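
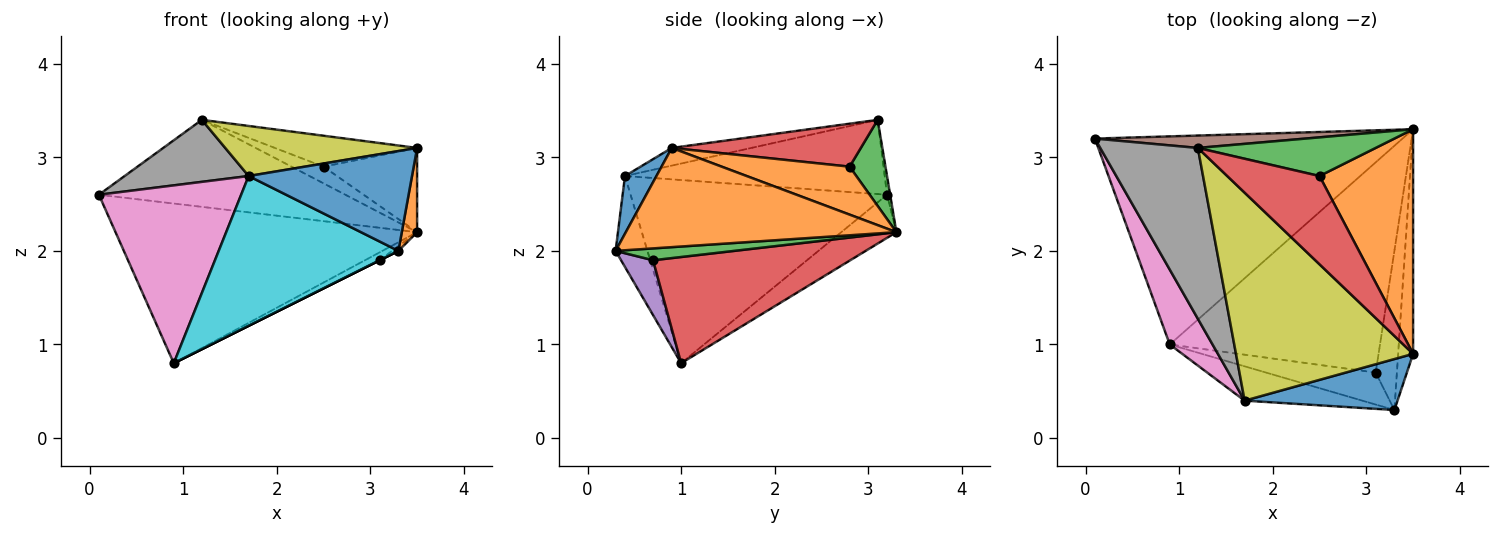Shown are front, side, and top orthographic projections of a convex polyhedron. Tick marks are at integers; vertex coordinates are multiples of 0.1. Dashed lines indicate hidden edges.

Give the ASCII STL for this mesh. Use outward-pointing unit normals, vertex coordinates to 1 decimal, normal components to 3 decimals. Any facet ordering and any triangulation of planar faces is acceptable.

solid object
 facet normal -0.111 0.605 -0.789
  outer loop
   vertex 0.9 1.0 0.8
   vertex 0.1 3.2 2.6
   vertex 3.5 3.3 2.2
  endloop
 endfacet
 facet normal 0.987 -0.056 -0.149
  outer loop
   vertex 3.5 0.9 3.1
   vertex 3.3 0.3 2.0
   vertex 3.5 3.3 2.2
  endloop
 endfacet
 facet normal 0.488 0.026 -0.873
  outer loop
   vertex 3.1 0.7 1.9
   vertex 3.5 3.3 2.2
   vertex 3.3 0.3 2.0
  endloop
 endfacet
 facet normal 0.451 0.034 -0.892
  outer loop
   vertex 3.1 0.7 1.9
   vertex 0.9 1.0 0.8
   vertex 3.5 3.3 2.2
  endloop
 endfacet
 facet normal 0.447 0.000 -0.894
  outer loop
   vertex 3.1 0.7 1.9
   vertex 3.3 0.3 2.0
   vertex 0.9 1.0 0.8
  endloop
 endfacet
 facet normal -0.013 0.990 0.141
  outer loop
   vertex 1.2 3.1 3.4
   vertex 3.5 3.3 2.2
   vertex 0.1 3.2 2.6
  endloop
 endfacet
 facet normal -0.857 -0.475 0.200
  outer loop
   vertex 1.7 0.4 2.8
   vertex 0.1 3.2 2.6
   vertex 0.9 1.0 0.8
  endloop
 endfacet
 facet normal -0.581 -0.278 0.765
  outer loop
   vertex 1.7 0.4 2.8
   vertex 1.2 3.1 3.4
   vertex 0.1 3.2 2.6
  endloop
 endfacet
 facet normal -0.097 -0.233 0.968
  outer loop
   vertex 1.7 0.4 2.8
   vertex 3.5 0.9 3.1
   vertex 1.2 3.1 3.4
  endloop
 endfacet
 facet normal -0.170 -0.961 -0.220
  outer loop
   vertex 1.7 0.4 2.8
   vertex 0.9 1.0 0.8
   vertex 3.3 0.3 2.0
  endloop
 endfacet
 facet normal 0.169 -0.878 0.448
  outer loop
   vertex 1.7 0.4 2.8
   vertex 3.3 0.3 2.0
   vertex 3.5 0.9 3.1
  endloop
 endfacet
 facet normal 0.433 0.317 0.844
  outer loop
   vertex 2.5 2.8 2.9
   vertex 3.5 0.9 3.1
   vertex 3.5 3.3 2.2
  endloop
 endfacet
 facet normal 0.406 0.362 0.839
  outer loop
   vertex 2.5 2.8 2.9
   vertex 3.5 3.3 2.2
   vertex 1.2 3.1 3.4
  endloop
 endfacet
 facet normal 0.402 0.303 0.864
  outer loop
   vertex 2.5 2.8 2.9
   vertex 1.2 3.1 3.4
   vertex 3.5 0.9 3.1
  endloop
 endfacet
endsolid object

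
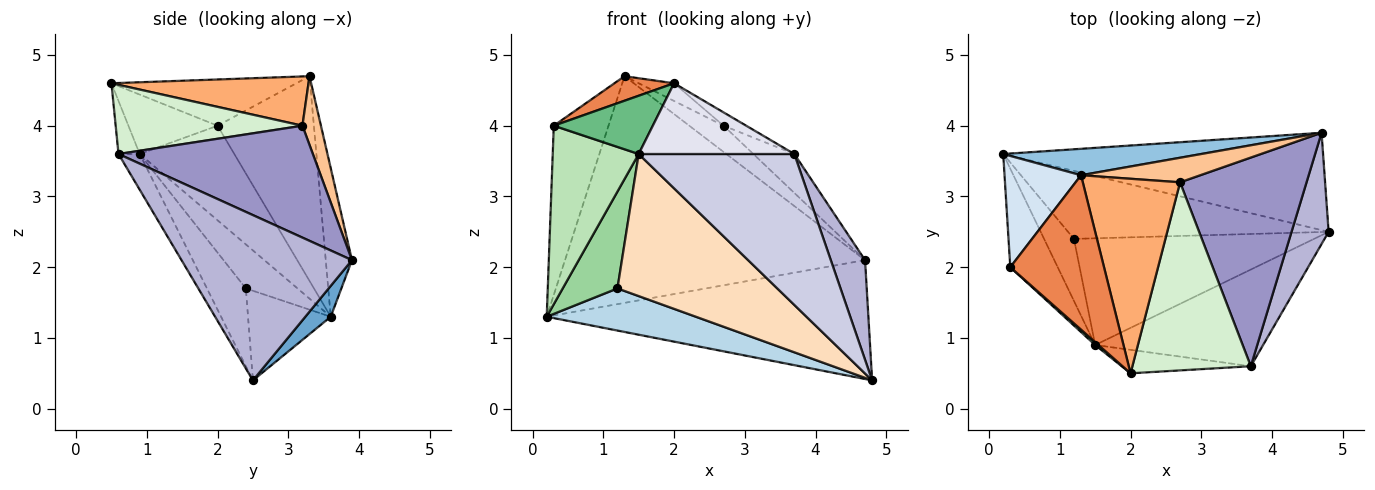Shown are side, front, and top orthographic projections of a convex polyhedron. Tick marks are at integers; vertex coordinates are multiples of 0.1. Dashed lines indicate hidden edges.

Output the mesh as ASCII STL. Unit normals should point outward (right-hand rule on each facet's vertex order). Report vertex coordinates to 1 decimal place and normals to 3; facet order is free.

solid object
 facet normal 0.061 0.772 -0.632
  outer loop
   vertex 4.7 3.9 2.1
   vertex 4.8 2.5 0.4
   vertex 0.2 3.6 1.3
  endloop
 endfacet
 facet normal -0.086 0.990 0.115
  outer loop
   vertex 4.7 3.9 2.1
   vertex 0.2 3.6 1.3
   vertex 1.3 3.3 4.7
  endloop
 endfacet
 facet normal -0.281 -0.506 -0.816
  outer loop
   vertex 1.2 2.4 1.7
   vertex 0.2 3.6 1.3
   vertex 4.8 2.5 0.4
  endloop
 endfacet
 facet normal -0.827 0.470 0.309
  outer loop
   vertex 0.3 2.0 4.0
   vertex 1.3 3.3 4.7
   vertex 0.2 3.6 1.3
  endloop
 endfacet
 facet normal -0.438 -0.141 0.888
  outer loop
   vertex 0.3 2.0 4.0
   vertex 2.0 0.5 4.6
   vertex 1.3 3.3 4.7
  endloop
 endfacet
 facet normal 0.450 0.081 0.889
  outer loop
   vertex 2.7 3.2 4.0
   vertex 1.3 3.3 4.7
   vertex 2.0 0.5 4.6
  endloop
 endfacet
 facet normal 0.367 0.679 0.636
  outer loop
   vertex 2.7 3.2 4.0
   vertex 4.7 3.9 2.1
   vertex 1.3 3.3 4.7
  endloop
 endfacet
 facet normal -0.191 -0.785 -0.589
  outer loop
   vertex 1.5 0.9 3.6
   vertex 1.2 2.4 1.7
   vertex 4.8 2.5 0.4
  endloop
 endfacet
 facet normal -0.669 -0.743 0.037
  outer loop
   vertex 1.5 0.9 3.6
   vertex 2.0 0.5 4.6
   vertex 0.3 2.0 4.0
  endloop
 endfacet
 facet normal -0.622 -0.659 -0.422
  outer loop
   vertex 1.5 0.9 3.6
   vertex 0.2 3.6 1.3
   vertex 1.2 2.4 1.7
  endloop
 endfacet
 facet normal -0.694 -0.630 -0.348
  outer loop
   vertex 1.5 0.9 3.6
   vertex 0.3 2.0 4.0
   vertex 0.2 3.6 1.3
  endloop
 endfacet
 facet normal 0.503 0.061 0.862
  outer loop
   vertex 3.7 0.6 3.6
   vertex 2.7 3.2 4.0
   vertex 2.0 0.5 4.6
  endloop
 endfacet
 facet normal 0.656 0.138 0.742
  outer loop
   vertex 3.7 0.6 3.6
   vertex 4.7 3.9 2.1
   vertex 2.7 3.2 4.0
  endloop
 endfacet
 facet normal 0.957 -0.192 0.215
  outer loop
   vertex 3.7 0.6 3.6
   vertex 4.8 2.5 0.4
   vertex 4.7 3.9 2.1
  endloop
 endfacet
 facet normal -0.114 -0.837 -0.536
  outer loop
   vertex 3.7 0.6 3.6
   vertex 1.5 0.9 3.6
   vertex 4.8 2.5 0.4
  endloop
 endfacet
 facet normal -0.128 -0.941 -0.312
  outer loop
   vertex 3.7 0.6 3.6
   vertex 2.0 0.5 4.6
   vertex 1.5 0.9 3.6
  endloop
 endfacet
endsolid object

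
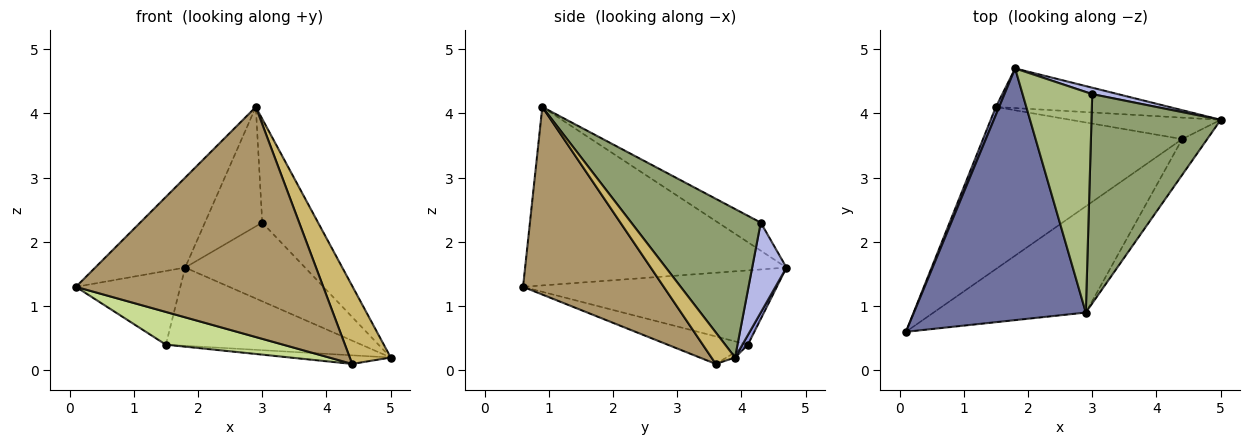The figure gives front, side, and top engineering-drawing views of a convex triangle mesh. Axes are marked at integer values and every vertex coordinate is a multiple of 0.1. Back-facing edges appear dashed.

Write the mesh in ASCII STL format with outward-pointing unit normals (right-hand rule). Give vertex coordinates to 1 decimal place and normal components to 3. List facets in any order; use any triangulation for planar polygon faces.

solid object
 facet normal -0.699 0.241 0.673
  outer loop
   vertex 2.9 0.9 4.1
   vertex 1.8 4.7 1.6
   vertex 0.1 0.6 1.3
  endloop
 endfacet
 facet normal -0.924 0.380 0.041
  outer loop
   vertex 1.5 4.1 0.4
   vertex 0.1 0.6 1.3
   vertex 1.8 4.7 1.6
  endloop
 endfacet
 facet normal 0.025 0.892 -0.452
  outer loop
   vertex 1.5 4.1 0.4
   vertex 1.8 4.7 1.6
   vertex 5.0 3.9 0.2
  endloop
 endfacet
 facet normal 0.274 0.959 0.078
  outer loop
   vertex 3.0 4.3 2.3
   vertex 5.0 3.9 0.2
   vertex 1.8 4.7 1.6
  endloop
 endfacet
 facet normal 0.717 0.309 0.624
  outer loop
   vertex 3.0 4.3 2.3
   vertex 2.9 0.9 4.1
   vertex 5.0 3.9 0.2
  endloop
 endfacet
 facet normal -0.334 0.449 0.829
  outer loop
   vertex 3.0 4.3 2.3
   vertex 1.8 4.7 1.6
   vertex 2.9 0.9 4.1
  endloop
 endfacet
 facet normal -0.134 -0.196 -0.971
  outer loop
   vertex 4.4 3.6 0.1
   vertex 0.1 0.6 1.3
   vertex 1.5 4.1 0.4
  endloop
 endfacet
 facet normal -0.032 0.373 -0.927
  outer loop
   vertex 4.4 3.6 0.1
   vertex 1.5 4.1 0.4
   vertex 5.0 3.9 0.2
  endloop
 endfacet
 facet normal 0.459 -0.807 -0.372
  outer loop
   vertex 4.4 3.6 0.1
   vertex 2.9 0.9 4.1
   vertex 0.1 0.6 1.3
  endloop
 endfacet
 facet normal 0.464 -0.805 -0.369
  outer loop
   vertex 4.4 3.6 0.1
   vertex 5.0 3.9 0.2
   vertex 2.9 0.9 4.1
  endloop
 endfacet
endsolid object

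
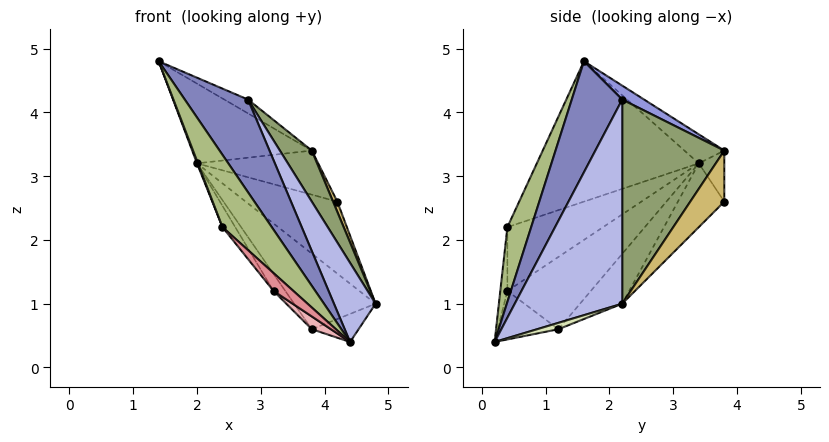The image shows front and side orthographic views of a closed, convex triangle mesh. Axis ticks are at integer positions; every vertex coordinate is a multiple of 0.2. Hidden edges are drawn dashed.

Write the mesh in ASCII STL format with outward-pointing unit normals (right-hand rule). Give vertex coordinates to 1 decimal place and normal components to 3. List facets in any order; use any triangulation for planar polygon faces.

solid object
 facet normal -0.229 0.688 0.688
  outer loop
   vertex 2.0 3.4 3.2
   vertex 1.4 1.6 4.8
   vertex 3.8 3.8 3.4
  endloop
 endfacet
 facet normal 0.517 -0.648 0.559
  outer loop
   vertex 2.8 2.2 4.2
   vertex 1.4 1.6 4.8
   vertex 4.4 0.2 0.4
  endloop
 endfacet
 facet normal 0.269 0.291 0.918
  outer loop
   vertex 2.8 2.2 4.2
   vertex 3.8 3.8 3.4
   vertex 1.4 1.6 4.8
  endloop
 endfacet
 facet normal 0.806 -0.312 0.504
  outer loop
   vertex 2.8 2.2 4.2
   vertex 4.4 0.2 0.4
   vertex 4.8 2.2 1.0
  endloop
 endfacet
 facet normal 0.820 -0.256 0.512
  outer loop
   vertex 2.8 2.2 4.2
   vertex 4.8 2.2 1.0
   vertex 3.8 3.8 3.4
  endloop
 endfacet
 facet normal 0.375 -0.778 0.504
  outer loop
   vertex 2.4 0.4 2.2
   vertex 4.4 0.2 0.4
   vertex 1.4 1.6 4.8
  endloop
 endfacet
 facet normal -0.934 -0.006 -0.357
  outer loop
   vertex 2.4 0.4 2.2
   vertex 1.4 1.6 4.8
   vertex 2.0 3.4 3.2
  endloop
 endfacet
 facet normal 0.120 0.263 -0.957
  outer loop
   vertex 3.8 1.2 0.6
   vertex 4.8 2.2 1.0
   vertex 4.4 0.2 0.4
  endloop
 endfacet
 facet normal -0.314 0.606 -0.731
  outer loop
   vertex 3.8 1.2 0.6
   vertex 2.0 3.4 3.2
   vertex 4.8 2.2 1.0
  endloop
 endfacet
 facet normal 0.889 -0.111 0.444
  outer loop
   vertex 4.2 3.8 2.6
   vertex 3.8 3.8 3.4
   vertex 4.8 2.2 1.0
  endloop
 endfacet
 facet normal -0.310 0.612 -0.728
  outer loop
   vertex 4.2 3.8 2.6
   vertex 4.8 2.2 1.0
   vertex 2.0 3.4 3.2
  endloop
 endfacet
 facet normal -0.205 0.973 -0.102
  outer loop
   vertex 4.2 3.8 2.6
   vertex 2.0 3.4 3.2
   vertex 3.8 3.8 3.4
  endloop
 endfacet
 facet normal -0.777 0.104 -0.621
  outer loop
   vertex 3.2 0.4 1.2
   vertex 2.4 0.4 2.2
   vertex 2.0 3.4 3.2
  endloop
 endfacet
 facet normal -0.772 0.109 -0.626
  outer loop
   vertex 3.2 0.4 1.2
   vertex 2.0 3.4 3.2
   vertex 3.8 1.2 0.6
  endloop
 endfacet
 facet normal -0.325 -0.909 -0.260
  outer loop
   vertex 3.2 0.4 1.2
   vertex 4.4 0.2 0.4
   vertex 2.4 0.4 2.2
  endloop
 endfacet
 facet normal -0.566 -0.179 -0.805
  outer loop
   vertex 3.2 0.4 1.2
   vertex 3.8 1.2 0.6
   vertex 4.4 0.2 0.4
  endloop
 endfacet
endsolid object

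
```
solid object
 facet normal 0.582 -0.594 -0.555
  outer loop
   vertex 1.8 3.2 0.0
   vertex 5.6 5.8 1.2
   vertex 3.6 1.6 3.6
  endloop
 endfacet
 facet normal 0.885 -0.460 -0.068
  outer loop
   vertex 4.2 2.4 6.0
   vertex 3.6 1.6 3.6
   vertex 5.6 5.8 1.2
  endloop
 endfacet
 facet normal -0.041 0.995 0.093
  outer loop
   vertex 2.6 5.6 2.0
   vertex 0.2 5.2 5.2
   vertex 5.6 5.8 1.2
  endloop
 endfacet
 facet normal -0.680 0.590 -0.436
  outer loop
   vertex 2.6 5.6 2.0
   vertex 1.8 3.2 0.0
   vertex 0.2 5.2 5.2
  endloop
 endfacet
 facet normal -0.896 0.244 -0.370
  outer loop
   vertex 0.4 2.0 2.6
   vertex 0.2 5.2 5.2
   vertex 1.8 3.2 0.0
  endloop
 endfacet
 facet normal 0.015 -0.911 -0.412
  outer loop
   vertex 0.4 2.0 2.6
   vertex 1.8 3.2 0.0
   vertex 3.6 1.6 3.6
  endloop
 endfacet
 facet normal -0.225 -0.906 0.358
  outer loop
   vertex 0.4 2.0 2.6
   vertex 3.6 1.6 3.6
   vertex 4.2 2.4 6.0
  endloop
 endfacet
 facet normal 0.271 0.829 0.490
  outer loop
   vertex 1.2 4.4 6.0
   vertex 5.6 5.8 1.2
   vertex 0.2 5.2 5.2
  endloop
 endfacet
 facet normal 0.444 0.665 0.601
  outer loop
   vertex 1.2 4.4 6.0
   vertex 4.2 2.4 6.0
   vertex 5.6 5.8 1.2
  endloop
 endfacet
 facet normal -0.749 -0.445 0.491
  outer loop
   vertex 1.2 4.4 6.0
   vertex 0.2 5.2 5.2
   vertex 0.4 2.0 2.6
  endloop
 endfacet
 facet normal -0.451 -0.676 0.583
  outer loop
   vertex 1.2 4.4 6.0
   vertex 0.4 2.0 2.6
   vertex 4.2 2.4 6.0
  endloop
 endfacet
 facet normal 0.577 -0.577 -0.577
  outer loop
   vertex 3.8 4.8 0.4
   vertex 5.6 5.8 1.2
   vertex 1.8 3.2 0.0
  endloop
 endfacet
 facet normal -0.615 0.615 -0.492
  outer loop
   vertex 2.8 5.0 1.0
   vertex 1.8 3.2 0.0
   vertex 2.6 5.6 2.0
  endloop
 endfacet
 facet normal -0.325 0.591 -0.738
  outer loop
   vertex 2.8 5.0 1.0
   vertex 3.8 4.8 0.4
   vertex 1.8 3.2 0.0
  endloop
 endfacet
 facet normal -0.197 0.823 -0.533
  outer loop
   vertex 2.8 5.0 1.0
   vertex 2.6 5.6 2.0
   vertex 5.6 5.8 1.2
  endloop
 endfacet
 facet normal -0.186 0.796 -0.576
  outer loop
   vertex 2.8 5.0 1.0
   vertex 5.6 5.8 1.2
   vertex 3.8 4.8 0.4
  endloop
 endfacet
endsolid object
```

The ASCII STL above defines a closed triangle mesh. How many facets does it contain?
16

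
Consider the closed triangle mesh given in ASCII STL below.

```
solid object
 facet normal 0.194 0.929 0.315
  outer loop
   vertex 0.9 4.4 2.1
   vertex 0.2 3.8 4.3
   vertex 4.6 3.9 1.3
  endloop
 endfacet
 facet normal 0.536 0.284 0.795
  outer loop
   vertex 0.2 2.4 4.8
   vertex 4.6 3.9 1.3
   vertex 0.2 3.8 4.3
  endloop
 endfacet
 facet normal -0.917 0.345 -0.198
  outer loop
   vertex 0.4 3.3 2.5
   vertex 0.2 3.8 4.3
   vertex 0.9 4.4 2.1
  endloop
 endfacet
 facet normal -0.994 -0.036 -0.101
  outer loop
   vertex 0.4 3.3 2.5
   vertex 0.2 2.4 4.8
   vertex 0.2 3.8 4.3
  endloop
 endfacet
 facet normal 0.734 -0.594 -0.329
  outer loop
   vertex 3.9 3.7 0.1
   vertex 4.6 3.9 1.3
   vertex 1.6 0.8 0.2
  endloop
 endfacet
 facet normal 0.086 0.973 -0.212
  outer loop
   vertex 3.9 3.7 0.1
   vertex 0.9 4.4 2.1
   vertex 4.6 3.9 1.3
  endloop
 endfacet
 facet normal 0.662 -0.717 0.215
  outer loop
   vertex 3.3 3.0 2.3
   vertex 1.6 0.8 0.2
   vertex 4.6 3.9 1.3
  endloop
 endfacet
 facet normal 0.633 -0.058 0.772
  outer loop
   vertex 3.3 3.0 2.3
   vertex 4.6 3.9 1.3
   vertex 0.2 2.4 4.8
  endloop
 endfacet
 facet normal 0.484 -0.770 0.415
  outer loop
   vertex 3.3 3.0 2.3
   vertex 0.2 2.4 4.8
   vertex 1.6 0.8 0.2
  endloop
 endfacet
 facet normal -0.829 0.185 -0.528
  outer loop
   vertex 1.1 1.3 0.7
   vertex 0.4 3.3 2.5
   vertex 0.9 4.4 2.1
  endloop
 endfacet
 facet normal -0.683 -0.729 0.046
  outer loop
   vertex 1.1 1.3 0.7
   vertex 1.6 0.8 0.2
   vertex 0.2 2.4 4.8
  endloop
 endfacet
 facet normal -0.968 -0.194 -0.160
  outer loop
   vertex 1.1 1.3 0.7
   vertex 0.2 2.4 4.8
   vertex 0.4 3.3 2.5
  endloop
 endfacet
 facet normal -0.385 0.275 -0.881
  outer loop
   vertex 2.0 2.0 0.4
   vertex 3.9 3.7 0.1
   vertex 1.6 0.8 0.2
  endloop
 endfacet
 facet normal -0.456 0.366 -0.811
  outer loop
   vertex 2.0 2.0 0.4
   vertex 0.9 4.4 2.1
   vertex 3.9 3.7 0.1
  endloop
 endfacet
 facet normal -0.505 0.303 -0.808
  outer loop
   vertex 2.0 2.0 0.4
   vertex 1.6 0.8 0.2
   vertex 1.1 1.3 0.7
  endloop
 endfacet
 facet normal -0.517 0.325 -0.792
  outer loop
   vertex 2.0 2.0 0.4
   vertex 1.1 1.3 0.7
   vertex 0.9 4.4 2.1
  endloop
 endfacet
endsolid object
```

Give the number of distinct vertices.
10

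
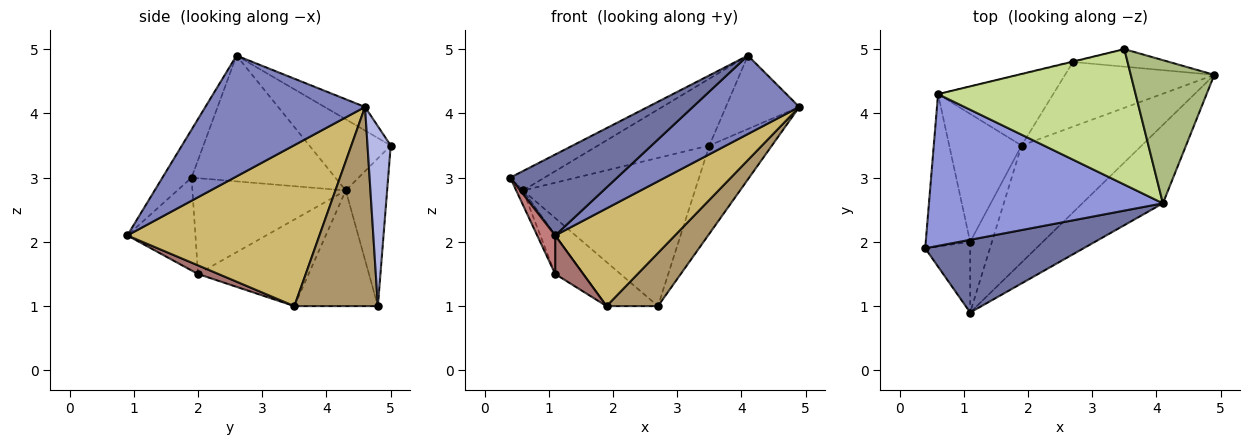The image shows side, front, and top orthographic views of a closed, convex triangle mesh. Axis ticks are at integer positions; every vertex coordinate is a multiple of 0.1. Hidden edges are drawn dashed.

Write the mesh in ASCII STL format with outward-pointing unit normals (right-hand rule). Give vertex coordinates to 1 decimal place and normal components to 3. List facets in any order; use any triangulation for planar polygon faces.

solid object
 facet normal -0.199 -0.729 0.655
  outer loop
   vertex 4.1 2.6 4.9
   vertex 0.4 1.9 3.0
   vertex 1.1 0.9 2.1
  endloop
 endfacet
 facet normal 0.728 -0.485 -0.485
  outer loop
   vertex 4.1 2.6 4.9
   vertex 1.1 0.9 2.1
   vertex 4.9 4.6 4.1
  endloop
 endfacet
 facet normal -0.471 0.112 0.875
  outer loop
   vertex 0.6 4.3 2.8
   vertex 0.4 1.9 3.0
   vertex 4.1 2.6 4.9
  endloop
 endfacet
 facet normal 0.342 0.922 -0.183
  outer loop
   vertex 3.5 5.0 3.5
   vertex 4.9 4.6 4.1
   vertex 2.7 4.8 1.0
  endloop
 endfacet
 facet normal -0.234 0.972 -0.003
  outer loop
   vertex 3.5 5.0 3.5
   vertex 2.7 4.8 1.0
   vertex 0.6 4.3 2.8
  endloop
 endfacet
 facet normal -0.243 0.443 0.863
  outer loop
   vertex 3.5 5.0 3.5
   vertex 4.1 2.6 4.9
   vertex 4.9 4.6 4.1
  endloop
 endfacet
 facet normal -0.308 0.421 0.853
  outer loop
   vertex 3.5 5.0 3.5
   vertex 0.6 4.3 2.8
   vertex 4.1 2.6 4.9
  endloop
 endfacet
 facet normal -0.650 0.400 -0.647
  outer loop
   vertex 1.9 3.5 1.0
   vertex 0.6 4.3 2.8
   vertex 2.7 4.8 1.0
  endloop
 endfacet
 facet normal 0.718 -0.442 -0.538
  outer loop
   vertex 1.9 3.5 1.0
   vertex 2.7 4.8 1.0
   vertex 4.9 4.6 4.1
  endloop
 endfacet
 facet normal 0.717 -0.447 -0.535
  outer loop
   vertex 1.9 3.5 1.0
   vertex 4.9 4.6 4.1
   vertex 1.1 0.9 2.1
  endloop
 endfacet
 facet normal -0.753 0.192 -0.629
  outer loop
   vertex 1.1 2.0 1.5
   vertex 0.6 4.3 2.8
   vertex 1.9 3.5 1.0
  endloop
 endfacet
 facet normal -0.906 0.041 -0.420
  outer loop
   vertex 1.1 2.0 1.5
   vertex 0.4 1.9 3.0
   vertex 0.6 4.3 2.8
  endloop
 endfacet
 facet normal 0.330 -0.452 -0.829
  outer loop
   vertex 1.1 2.0 1.5
   vertex 1.9 3.5 1.0
   vertex 1.1 0.9 2.1
  endloop
 endfacet
 facet normal -0.876 -0.231 -0.424
  outer loop
   vertex 1.1 2.0 1.5
   vertex 1.1 0.9 2.1
   vertex 0.4 1.9 3.0
  endloop
 endfacet
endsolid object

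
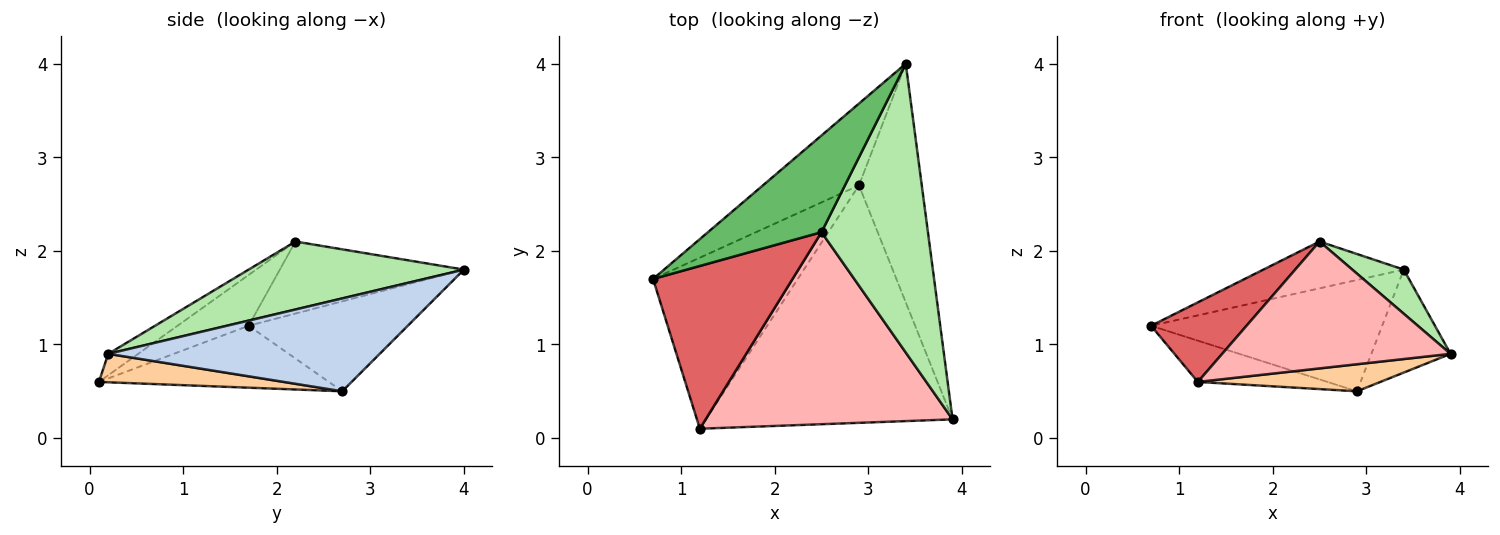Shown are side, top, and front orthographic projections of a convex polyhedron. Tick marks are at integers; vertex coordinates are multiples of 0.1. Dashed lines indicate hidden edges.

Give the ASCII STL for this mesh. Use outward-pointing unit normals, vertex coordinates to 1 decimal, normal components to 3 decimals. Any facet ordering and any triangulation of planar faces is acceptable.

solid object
 facet normal -0.485 0.705 -0.518
  outer loop
   vertex 2.9 2.7 0.5
   vertex 0.7 1.7 1.2
   vertex 3.4 4.0 1.8
  endloop
 endfacet
 facet normal 0.805 0.235 -0.545
  outer loop
   vertex 2.9 2.7 0.5
   vertex 3.4 4.0 1.8
   vertex 3.9 0.2 0.9
  endloop
 endfacet
 facet normal -0.384 0.217 -0.898
  outer loop
   vertex 1.2 0.1 0.6
   vertex 0.7 1.7 1.2
   vertex 2.9 2.7 0.5
  endloop
 endfacet
 facet normal 0.114 -0.112 -0.987
  outer loop
   vertex 1.2 0.1 0.6
   vertex 2.9 2.7 0.5
   vertex 3.9 0.2 0.9
  endloop
 endfacet
 facet normal -0.496 0.378 0.782
  outer loop
   vertex 2.5 2.2 2.1
   vertex 3.4 4.0 1.8
   vertex 0.7 1.7 1.2
  endloop
 endfacet
 facet normal 0.534 -0.128 0.836
  outer loop
   vertex 2.5 2.2 2.1
   vertex 3.9 0.2 0.9
   vertex 3.4 4.0 1.8
  endloop
 endfacet
 facet normal -0.311 -0.417 0.854
  outer loop
   vertex 2.5 2.2 2.1
   vertex 0.7 1.7 1.2
   vertex 1.2 0.1 0.6
  endloop
 endfacet
 facet normal -0.072 -0.550 0.832
  outer loop
   vertex 2.5 2.2 2.1
   vertex 1.2 0.1 0.6
   vertex 3.9 0.2 0.9
  endloop
 endfacet
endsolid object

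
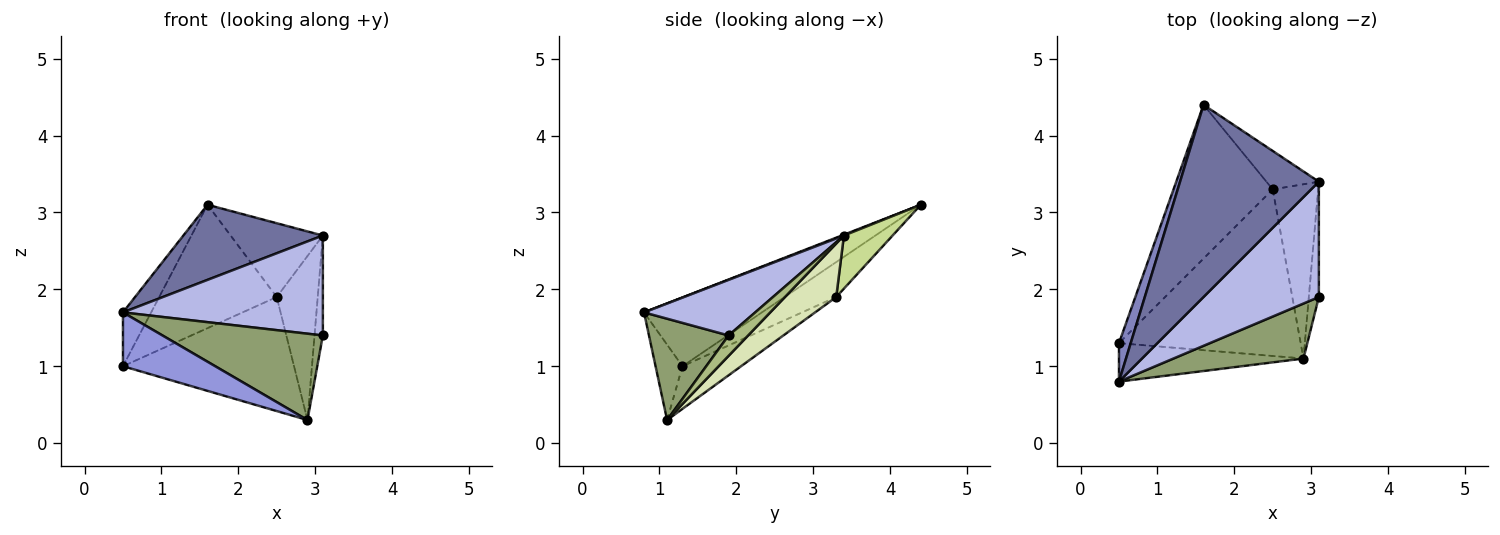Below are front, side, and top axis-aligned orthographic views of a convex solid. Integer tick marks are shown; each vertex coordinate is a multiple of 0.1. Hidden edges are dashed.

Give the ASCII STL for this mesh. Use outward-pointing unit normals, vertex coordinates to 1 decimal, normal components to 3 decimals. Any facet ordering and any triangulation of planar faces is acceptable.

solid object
 facet normal 0.006 -0.364 0.931
  outer loop
   vertex 1.6 4.4 3.1
   vertex 0.5 0.8 1.7
   vertex 3.1 3.4 2.7
  endloop
 endfacet
 facet normal -0.959 0.229 0.164
  outer loop
   vertex 0.5 1.3 1.0
   vertex 0.5 0.8 1.7
   vertex 1.6 4.4 3.1
  endloop
 endfacet
 facet normal -0.231 -0.792 -0.566
  outer loop
   vertex 0.5 1.3 1.0
   vertex 2.9 1.1 0.3
   vertex 0.5 0.8 1.7
  endloop
 endfacet
 facet normal 0.342 -0.615 0.710
  outer loop
   vertex 3.1 1.9 1.4
   vertex 3.1 3.4 2.7
   vertex 0.5 0.8 1.7
  endloop
 endfacet
 facet normal 0.386 -0.778 0.496
  outer loop
   vertex 3.1 1.9 1.4
   vertex 0.5 0.8 1.7
   vertex 2.9 1.1 0.3
  endloop
 endfacet
 facet normal 0.838 0.357 -0.412
  outer loop
   vertex 3.1 1.9 1.4
   vertex 2.9 1.1 0.3
   vertex 3.1 3.4 2.7
  endloop
 endfacet
 facet normal 0.424 0.803 -0.418
  outer loop
   vertex 2.5 3.3 1.9
   vertex 1.6 4.4 3.1
   vertex 3.1 3.4 2.7
  endloop
 endfacet
 facet normal 0.651 0.520 -0.553
  outer loop
   vertex 2.5 3.3 1.9
   vertex 3.1 3.4 2.7
   vertex 2.9 1.1 0.3
  endloop
 endfacet
 facet normal -0.265 0.603 -0.752
  outer loop
   vertex 2.5 3.3 1.9
   vertex 0.5 1.3 1.0
   vertex 1.6 4.4 3.1
  endloop
 endfacet
 facet normal -0.190 0.555 -0.810
  outer loop
   vertex 2.5 3.3 1.9
   vertex 2.9 1.1 0.3
   vertex 0.5 1.3 1.0
  endloop
 endfacet
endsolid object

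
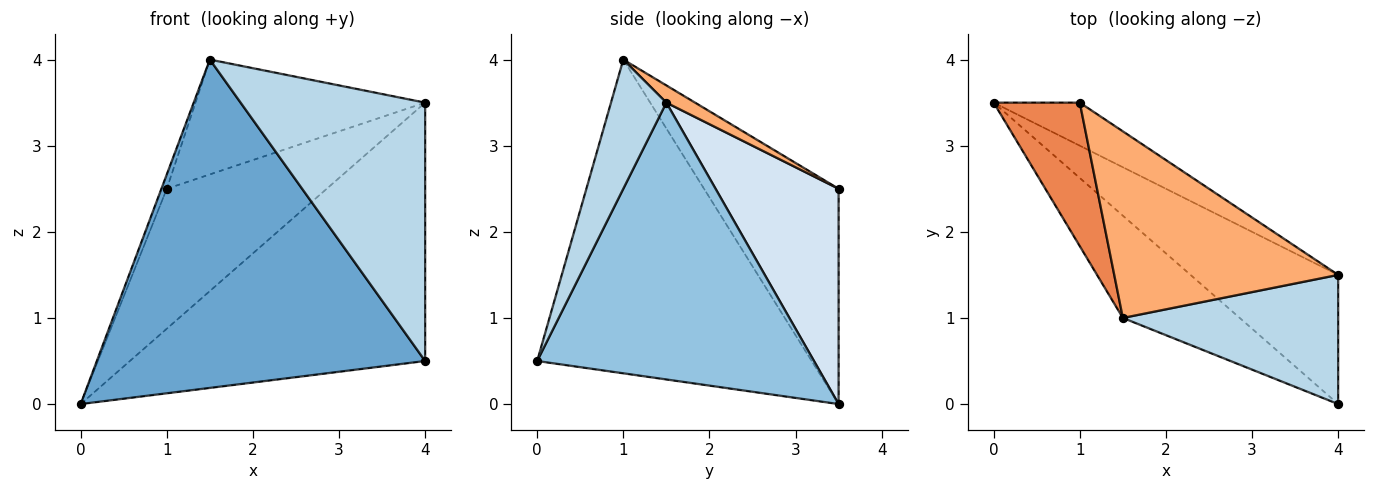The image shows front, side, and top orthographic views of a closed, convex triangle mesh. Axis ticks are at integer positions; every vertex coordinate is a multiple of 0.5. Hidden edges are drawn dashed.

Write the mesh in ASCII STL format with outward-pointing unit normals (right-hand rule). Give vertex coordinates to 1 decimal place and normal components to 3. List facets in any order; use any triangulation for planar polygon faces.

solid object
 facet normal -0.624 -0.746 -0.232
  outer loop
   vertex 1.5 1.0 4.0
   vertex 0.0 3.5 0.0
   vertex 4.0 0.0 0.5
  endloop
 endfacet
 facet normal 0.643 0.685 -0.343
  outer loop
   vertex 4.0 1.5 3.5
   vertex 4.0 0.0 0.5
   vertex 0.0 3.5 0.0
  endloop
 endfacet
 facet normal 0.259 -0.864 0.432
  outer loop
   vertex 4.0 1.5 3.5
   vertex 1.5 1.0 4.0
   vertex 4.0 0.0 0.5
  endloop
 endfacet
 facet normal 0.592 0.770 -0.237
  outer loop
   vertex 1.0 3.5 2.5
   vertex 4.0 1.5 3.5
   vertex 0.0 3.5 0.0
  endloop
 endfacet
 facet normal -0.928 0.037 0.371
  outer loop
   vertex 1.0 3.5 2.5
   vertex 0.0 3.5 0.0
   vertex 1.5 1.0 4.0
  endloop
 endfacet
 facet normal 0.065 0.523 0.850
  outer loop
   vertex 1.0 3.5 2.5
   vertex 1.5 1.0 4.0
   vertex 4.0 1.5 3.5
  endloop
 endfacet
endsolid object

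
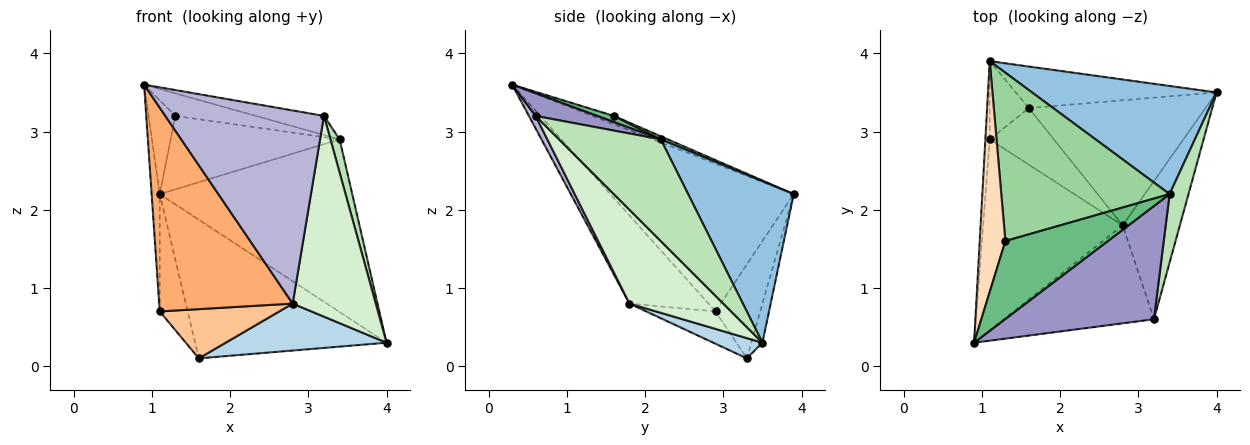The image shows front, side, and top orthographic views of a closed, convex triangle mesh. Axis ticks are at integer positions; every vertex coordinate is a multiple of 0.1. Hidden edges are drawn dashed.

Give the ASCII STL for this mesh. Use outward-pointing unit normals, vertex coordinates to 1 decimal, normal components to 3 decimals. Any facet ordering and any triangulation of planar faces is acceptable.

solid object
 facet normal -0.056 0.956 -0.287
  outer loop
   vertex 1.6 3.3 0.1
   vertex 1.1 3.9 2.2
   vertex 4.0 3.5 0.3
  endloop
 endfacet
 facet normal 0.421 0.768 0.481
  outer loop
   vertex 3.4 2.2 2.9
   vertex 4.0 3.5 0.3
   vertex 1.1 3.9 2.2
  endloop
 endfacet
 facet normal 0.107 -0.349 -0.931
  outer loop
   vertex 2.8 1.8 0.8
   vertex 1.6 3.3 0.1
   vertex 4.0 3.5 0.3
  endloop
 endfacet
 facet normal -0.999 0.044 -0.029
  outer loop
   vertex 1.1 2.9 0.7
   vertex 0.9 0.3 3.6
   vertex 1.1 3.9 2.2
  endloop
 endfacet
 facet normal -0.800 0.500 -0.333
  outer loop
   vertex 1.1 2.9 0.7
   vertex 1.1 3.9 2.2
   vertex 1.6 3.3 0.1
  endloop
 endfacet
 facet normal -0.396 -0.670 -0.628
  outer loop
   vertex 1.1 2.9 0.7
   vertex 2.8 1.8 0.8
   vertex 0.9 0.3 3.6
  endloop
 endfacet
 facet normal -0.355 -0.613 -0.705
  outer loop
   vertex 1.1 2.9 0.7
   vertex 1.6 3.3 0.1
   vertex 2.8 1.8 0.8
  endloop
 endfacet
 facet normal -0.286 0.361 0.888
  outer loop
   vertex 1.3 1.6 3.2
   vertex 1.1 3.9 2.2
   vertex 0.9 0.3 3.6
  endloop
 endfacet
 facet normal 0.058 0.277 0.959
  outer loop
   vertex 1.3 1.6 3.2
   vertex 0.9 0.3 3.6
   vertex 3.4 2.2 2.9
  endloop
 endfacet
 facet normal 0.017 0.400 0.916
  outer loop
   vertex 1.3 1.6 3.2
   vertex 3.4 2.2 2.9
   vertex 1.1 3.9 2.2
  endloop
 endfacet
 facet normal 0.979 -0.088 0.182
  outer loop
   vertex 3.2 0.6 3.2
   vertex 4.0 3.5 0.3
   vertex 3.4 2.2 2.9
  endloop
 endfacet
 facet normal 0.681 -0.603 -0.415
  outer loop
   vertex 3.2 0.6 3.2
   vertex 2.8 1.8 0.8
   vertex 4.0 3.5 0.3
  endloop
 endfacet
 facet normal 0.148 0.164 0.975
  outer loop
   vertex 3.2 0.6 3.2
   vertex 3.4 2.2 2.9
   vertex 0.9 0.3 3.6
  endloop
 endfacet
 facet normal 0.038 -0.891 -0.452
  outer loop
   vertex 3.2 0.6 3.2
   vertex 0.9 0.3 3.6
   vertex 2.8 1.8 0.8
  endloop
 endfacet
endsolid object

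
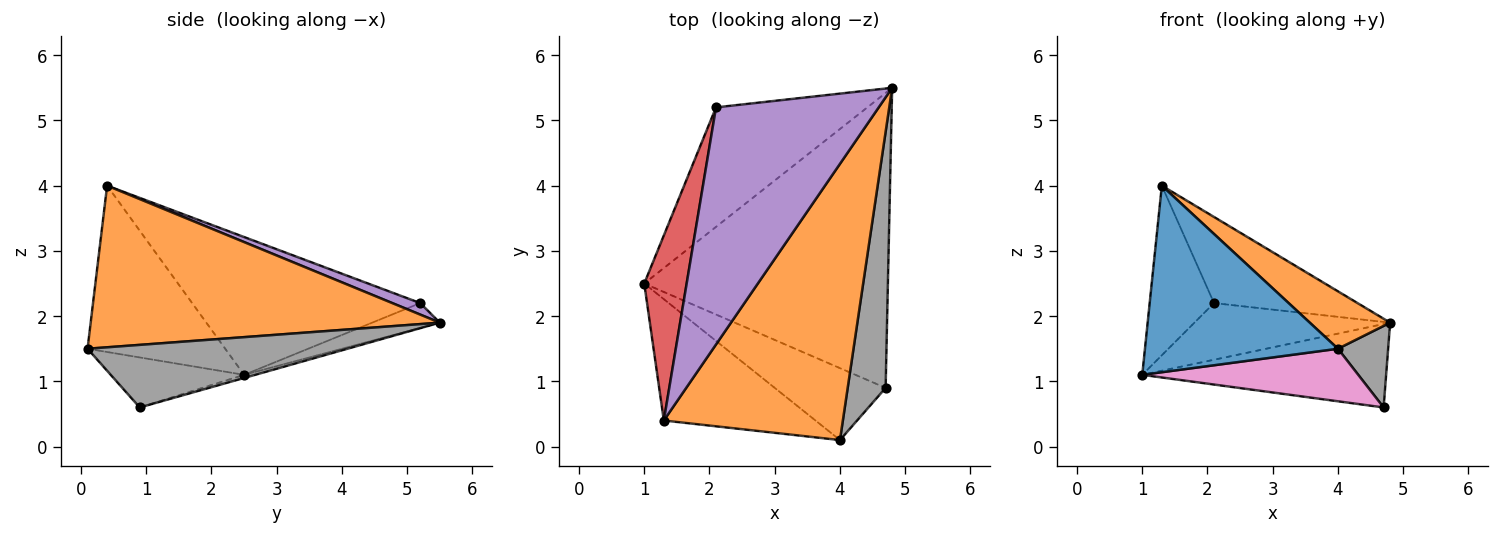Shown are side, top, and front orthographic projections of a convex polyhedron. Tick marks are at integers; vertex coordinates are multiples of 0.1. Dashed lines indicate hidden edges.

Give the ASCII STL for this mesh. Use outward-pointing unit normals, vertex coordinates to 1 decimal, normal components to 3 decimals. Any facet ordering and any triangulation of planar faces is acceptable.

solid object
 facet normal -0.513 -0.719 -0.468
  outer loop
   vertex 1.3 0.4 4.0
   vertex 1.0 2.5 1.1
   vertex 4.0 0.1 1.5
  endloop
 endfacet
 facet normal 0.662 -0.152 0.734
  outer loop
   vertex 1.3 0.4 4.0
   vertex 4.0 0.1 1.5
   vertex 4.8 5.5 1.9
  endloop
 endfacet
 facet normal -0.146 0.424 -0.894
  outer loop
   vertex 2.1 5.2 2.2
   vertex 4.8 5.5 1.9
   vertex 1.0 2.5 1.1
  endloop
 endfacet
 facet normal -0.923 0.260 0.284
  outer loop
   vertex 2.1 5.2 2.2
   vertex 1.0 2.5 1.1
   vertex 1.3 0.4 4.0
  endloop
 endfacet
 facet normal 0.066 0.341 0.938
  outer loop
   vertex 2.1 5.2 2.2
   vertex 1.3 0.4 4.0
   vertex 4.8 5.5 1.9
  endloop
 endfacet
 facet normal -0.012 0.272 -0.962
  outer loop
   vertex 4.7 0.9 0.6
   vertex 1.0 2.5 1.1
   vertex 4.8 5.5 1.9
  endloop
 endfacet
 facet normal -0.342 -0.554 -0.759
  outer loop
   vertex 4.7 0.9 0.6
   vertex 4.0 0.1 1.5
   vertex 1.0 2.5 1.1
  endloop
 endfacet
 facet normal 0.844 -0.163 0.511
  outer loop
   vertex 4.7 0.9 0.6
   vertex 4.8 5.5 1.9
   vertex 4.0 0.1 1.5
  endloop
 endfacet
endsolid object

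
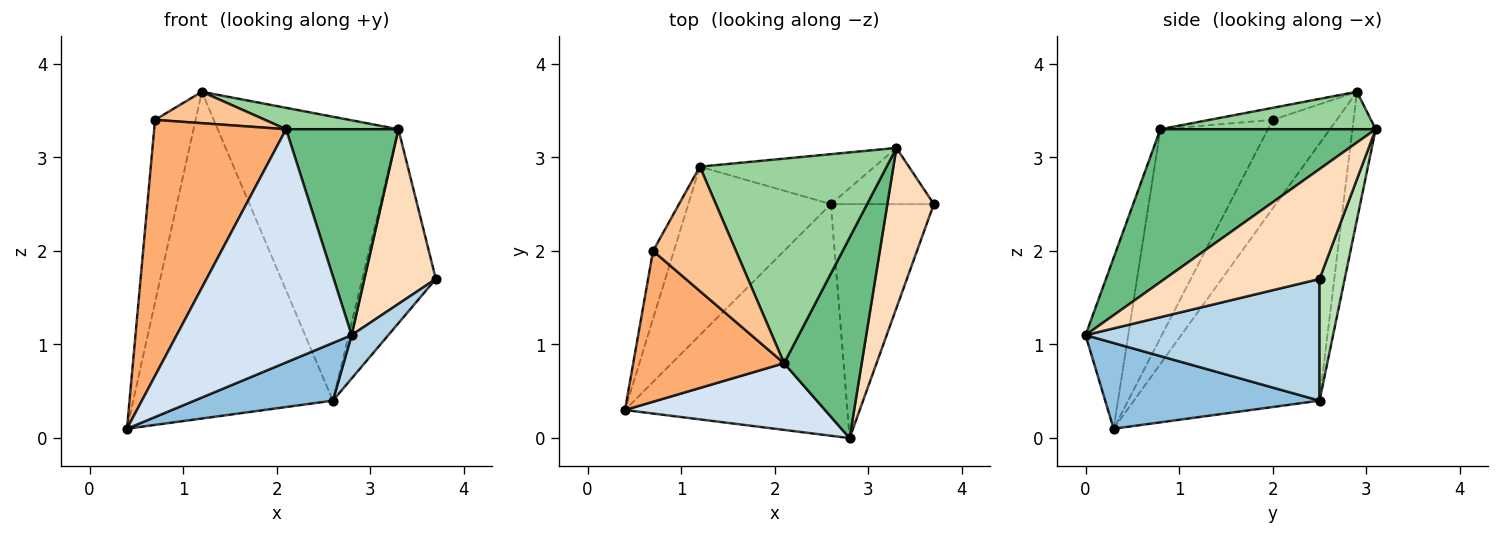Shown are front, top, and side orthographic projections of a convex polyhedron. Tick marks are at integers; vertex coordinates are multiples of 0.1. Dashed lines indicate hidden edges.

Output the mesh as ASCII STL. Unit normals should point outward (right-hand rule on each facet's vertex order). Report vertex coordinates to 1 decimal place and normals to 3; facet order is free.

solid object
 facet normal -0.637 0.685 -0.353
  outer loop
   vertex 2.6 2.5 0.4
   vertex 0.4 0.3 0.1
   vertex 1.2 2.9 3.7
  endloop
 endfacet
 facet normal 0.350 -0.226 -0.909
  outer loop
   vertex 2.6 2.5 0.4
   vertex 2.8 0.0 1.1
   vertex 0.4 0.3 0.1
  endloop
 endfacet
 facet normal 0.758 -0.119 -0.641
  outer loop
   vertex 2.6 2.5 0.4
   vertex 3.7 2.5 1.7
   vertex 2.8 0.0 1.1
  endloop
 endfacet
 facet normal -0.229 -0.936 0.268
  outer loop
   vertex 2.1 0.8 3.3
   vertex 0.4 0.3 0.1
   vertex 2.8 0.0 1.1
  endloop
 endfacet
 facet normal -0.828 0.525 -0.195
  outer loop
   vertex 0.7 2.0 3.4
   vertex 1.2 2.9 3.7
   vertex 0.4 0.3 0.1
  endloop
 endfacet
 facet normal -0.575 -0.705 0.415
  outer loop
   vertex 0.7 2.0 3.4
   vertex 0.4 0.3 0.1
   vertex 2.1 0.8 3.3
  endloop
 endfacet
 facet normal -0.139 -0.243 0.960
  outer loop
   vertex 0.7 2.0 3.4
   vertex 2.1 0.8 3.3
   vertex 1.2 2.9 3.7
  endloop
 endfacet
 facet normal 0.848 -0.391 0.359
  outer loop
   vertex 3.3 3.1 3.3
   vertex 2.8 0.0 1.1
   vertex 3.7 2.5 1.7
  endloop
 endfacet
 facet normal 0.808 -0.422 0.411
  outer loop
   vertex 3.3 3.1 3.3
   vertex 2.1 0.8 3.3
   vertex 2.8 0.0 1.1
  endloop
 endfacet
 facet normal 0.196 -0.102 0.975
  outer loop
   vertex 3.3 3.1 3.3
   vertex 1.2 2.9 3.7
   vertex 2.1 0.8 3.3
  endloop
 endfacet
 facet normal 0.312 0.913 -0.264
  outer loop
   vertex 3.3 3.1 3.3
   vertex 3.7 2.5 1.7
   vertex 2.6 2.5 0.4
  endloop
 endfacet
 facet normal -0.126 0.977 -0.172
  outer loop
   vertex 3.3 3.1 3.3
   vertex 2.6 2.5 0.4
   vertex 1.2 2.9 3.7
  endloop
 endfacet
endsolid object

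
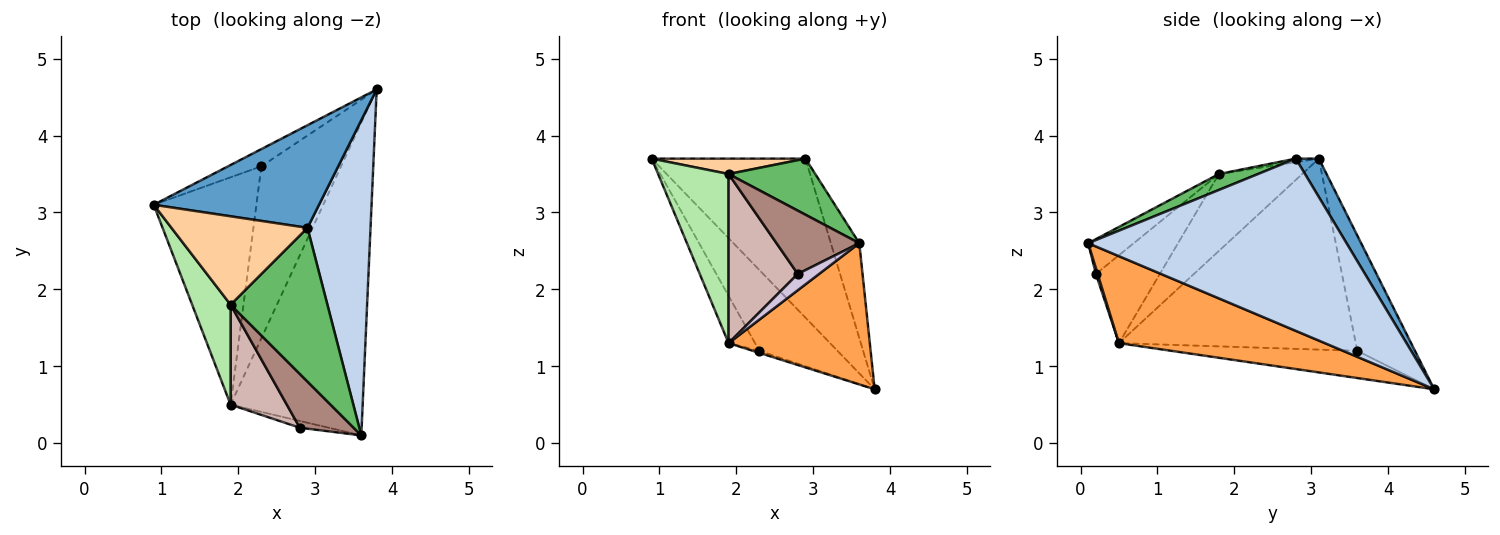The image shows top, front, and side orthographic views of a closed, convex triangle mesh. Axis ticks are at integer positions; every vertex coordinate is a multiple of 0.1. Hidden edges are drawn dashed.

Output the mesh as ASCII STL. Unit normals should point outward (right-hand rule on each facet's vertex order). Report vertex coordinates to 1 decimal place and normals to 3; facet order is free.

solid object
 facet normal 0.125 0.834 0.538
  outer loop
   vertex 2.9 2.8 3.7
   vertex 3.8 4.6 0.7
   vertex 0.9 3.1 3.7
  endloop
 endfacet
 facet normal 0.934 0.103 0.342
  outer loop
   vertex 2.9 2.8 3.7
   vertex 3.6 0.1 2.6
   vertex 3.8 4.6 0.7
  endloop
 endfacet
 facet normal 0.515 -0.353 -0.781
  outer loop
   vertex 1.9 0.5 1.3
   vertex 3.8 4.6 0.7
   vertex 3.6 0.1 2.6
  endloop
 endfacet
 facet normal -0.026 -0.171 0.985
  outer loop
   vertex 1.9 1.8 3.5
   vertex 2.9 2.8 3.7
   vertex 0.9 3.1 3.7
  endloop
 endfacet
 facet normal 0.153 -0.339 0.928
  outer loop
   vertex 1.9 1.8 3.5
   vertex 3.6 0.1 2.6
   vertex 2.9 2.8 3.7
  endloop
 endfacet
 facet normal -0.713 -0.603 0.357
  outer loop
   vertex 1.9 1.8 3.5
   vertex 0.9 3.1 3.7
   vertex 1.9 0.5 1.3
  endloop
 endfacet
 facet normal -0.585 0.793 -0.169
  outer loop
   vertex 2.3 3.6 1.2
   vertex 0.9 3.1 3.7
   vertex 3.8 4.6 0.7
  endloop
 endfacet
 facet normal -0.877 0.098 -0.471
  outer loop
   vertex 2.3 3.6 1.2
   vertex 1.9 0.5 1.3
   vertex 0.9 3.1 3.7
  endloop
 endfacet
 facet normal -0.323 0.011 -0.946
  outer loop
   vertex 2.3 3.6 1.2
   vertex 3.8 4.6 0.7
   vertex 1.9 0.5 1.3
  endloop
 endfacet
 facet normal 0.077 -0.920 -0.383
  outer loop
   vertex 2.8 0.2 2.2
   vertex 1.9 0.5 1.3
   vertex 3.6 0.1 2.6
  endloop
 endfacet
 facet normal -0.387 -0.703 0.597
  outer loop
   vertex 2.8 0.2 2.2
   vertex 3.6 0.1 2.6
   vertex 1.9 1.8 3.5
  endloop
 endfacet
 facet normal -0.623 -0.674 0.398
  outer loop
   vertex 2.8 0.2 2.2
   vertex 1.9 1.8 3.5
   vertex 1.9 0.5 1.3
  endloop
 endfacet
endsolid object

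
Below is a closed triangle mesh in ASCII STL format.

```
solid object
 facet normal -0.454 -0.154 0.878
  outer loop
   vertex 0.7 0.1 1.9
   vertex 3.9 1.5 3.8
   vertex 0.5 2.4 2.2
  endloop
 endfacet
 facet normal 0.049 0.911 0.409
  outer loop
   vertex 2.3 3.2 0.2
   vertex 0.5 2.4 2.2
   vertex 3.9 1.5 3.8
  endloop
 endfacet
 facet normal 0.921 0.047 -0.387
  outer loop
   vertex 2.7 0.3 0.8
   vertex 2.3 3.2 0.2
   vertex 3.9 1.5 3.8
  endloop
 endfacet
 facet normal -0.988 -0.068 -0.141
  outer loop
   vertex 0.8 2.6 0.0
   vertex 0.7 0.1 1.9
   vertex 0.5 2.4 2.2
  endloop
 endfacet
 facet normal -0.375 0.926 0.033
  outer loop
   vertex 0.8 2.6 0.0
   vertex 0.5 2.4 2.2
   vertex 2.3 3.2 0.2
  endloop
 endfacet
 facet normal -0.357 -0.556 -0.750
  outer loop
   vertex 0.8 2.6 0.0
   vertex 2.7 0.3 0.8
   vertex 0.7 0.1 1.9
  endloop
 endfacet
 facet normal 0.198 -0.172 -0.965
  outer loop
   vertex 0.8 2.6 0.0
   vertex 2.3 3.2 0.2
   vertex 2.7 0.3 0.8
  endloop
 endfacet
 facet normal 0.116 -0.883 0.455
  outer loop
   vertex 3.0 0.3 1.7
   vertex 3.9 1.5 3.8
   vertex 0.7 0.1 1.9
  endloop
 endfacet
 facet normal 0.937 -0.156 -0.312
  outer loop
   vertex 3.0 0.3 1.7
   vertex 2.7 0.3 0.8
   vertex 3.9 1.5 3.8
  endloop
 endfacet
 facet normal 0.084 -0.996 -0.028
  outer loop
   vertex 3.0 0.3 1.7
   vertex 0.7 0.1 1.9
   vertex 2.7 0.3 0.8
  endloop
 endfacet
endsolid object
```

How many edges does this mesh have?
15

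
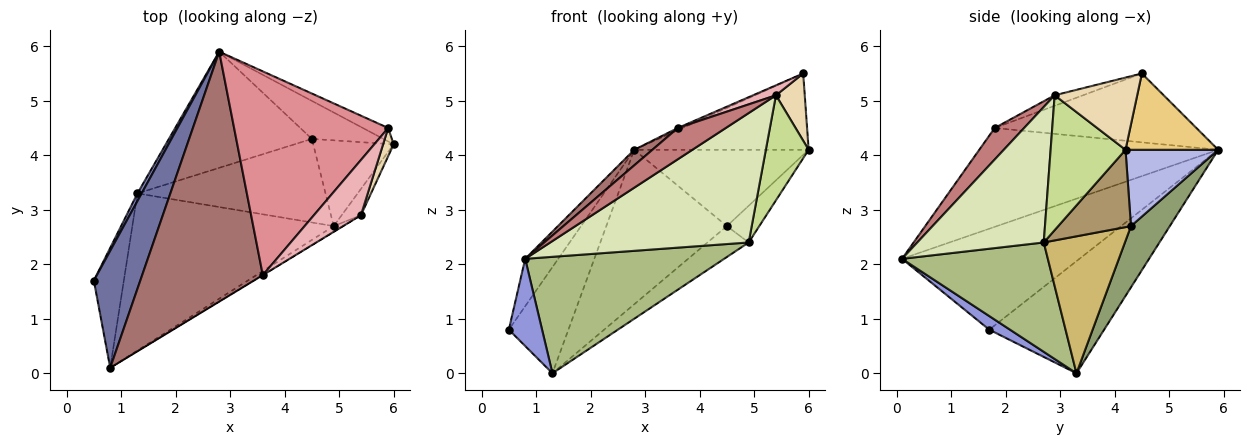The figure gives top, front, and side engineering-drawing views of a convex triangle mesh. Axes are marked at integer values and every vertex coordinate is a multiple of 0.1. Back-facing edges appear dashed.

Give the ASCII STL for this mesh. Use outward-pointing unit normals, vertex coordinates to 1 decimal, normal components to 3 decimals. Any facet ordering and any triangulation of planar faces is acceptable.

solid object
 facet normal -0.896 0.167 0.412
  outer loop
   vertex 0.8 0.1 2.1
   vertex 2.8 5.9 4.1
   vertex 0.5 1.7 0.8
  endloop
 endfacet
 facet normal -0.887 0.460 0.033
  outer loop
   vertex 1.3 3.3 0.0
   vertex 0.5 1.7 0.8
   vertex 2.8 5.9 4.1
  endloop
 endfacet
 facet normal 0.345 -0.552 -0.759
  outer loop
   vertex 1.3 3.3 0.0
   vertex 0.8 0.1 2.1
   vertex 0.5 1.7 0.8
  endloop
 endfacet
 facet normal 0.429 0.808 -0.402
  outer loop
   vertex 4.5 4.3 2.7
   vertex 2.8 5.9 4.1
   vertex 6.0 4.2 4.1
  endloop
 endfacet
 facet normal 0.249 0.774 -0.582
  outer loop
   vertex 4.5 4.3 2.7
   vertex 1.3 3.3 0.0
   vertex 2.8 5.9 4.1
  endloop
 endfacet
 facet normal 0.400 -0.546 -0.736
  outer loop
   vertex 4.9 2.7 2.4
   vertex 0.8 0.1 2.1
   vertex 1.3 3.3 0.0
  endloop
 endfacet
 facet normal 0.862 -0.492 -0.123
  outer loop
   vertex 4.9 2.7 2.4
   vertex 6.0 4.2 4.1
   vertex 5.4 2.9 5.1
  endloop
 endfacet
 facet normal 0.537 -0.843 -0.037
  outer loop
   vertex 4.9 2.7 2.4
   vertex 5.4 2.9 5.1
   vertex 0.8 0.1 2.1
  endloop
 endfacet
 facet normal 0.662 0.295 -0.689
  outer loop
   vertex 4.9 2.7 2.4
   vertex 4.5 4.3 2.7
   vertex 6.0 4.2 4.1
  endloop
 endfacet
 facet normal 0.564 0.286 -0.775
  outer loop
   vertex 4.9 2.7 2.4
   vertex 1.3 3.3 0.0
   vertex 4.5 4.3 2.7
  endloop
 endfacet
 facet normal 0.464 0.873 -0.154
  outer loop
   vertex 5.9 4.5 5.5
   vertex 6.0 4.2 4.1
   vertex 2.8 5.9 4.1
  endloop
 endfacet
 facet normal 0.935 -0.326 0.137
  outer loop
   vertex 5.9 4.5 5.5
   vertex 5.4 2.9 5.1
   vertex 6.0 4.2 4.1
  endloop
 endfacet
 facet normal -0.633 -0.048 0.773
  outer loop
   vertex 3.6 1.8 4.5
   vertex 2.8 5.9 4.1
   vertex 0.8 0.1 2.1
  endloop
 endfacet
 facet normal 0.523 -0.852 -0.006
  outer loop
   vertex 3.6 1.8 4.5
   vertex 0.8 0.1 2.1
   vertex 5.4 2.9 5.1
  endloop
 endfacet
 facet normal -0.408 0.009 0.913
  outer loop
   vertex 3.6 1.8 4.5
   vertex 5.9 4.5 5.5
   vertex 2.8 5.9 4.1
  endloop
 endfacet
 facet normal -0.215 -0.173 0.961
  outer loop
   vertex 3.6 1.8 4.5
   vertex 5.4 2.9 5.1
   vertex 5.9 4.5 5.5
  endloop
 endfacet
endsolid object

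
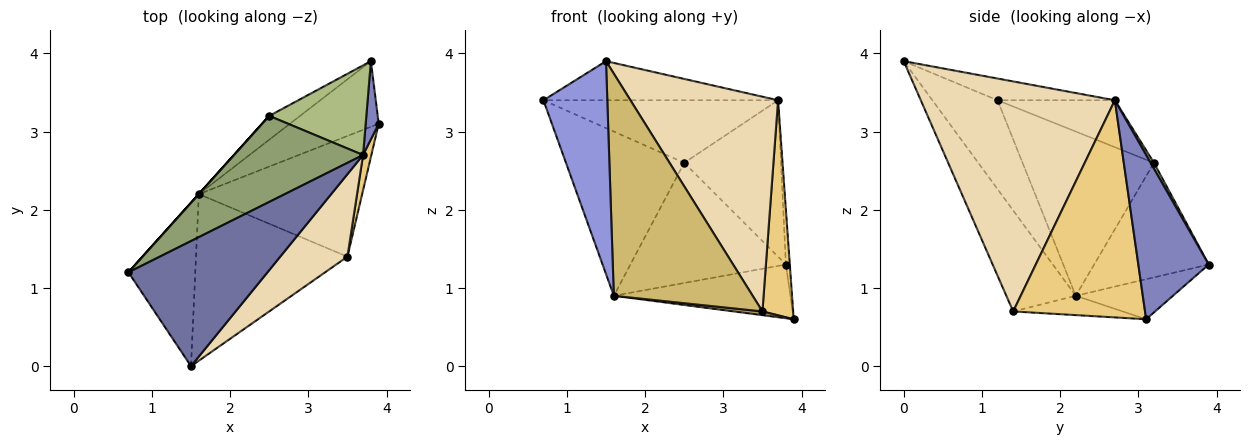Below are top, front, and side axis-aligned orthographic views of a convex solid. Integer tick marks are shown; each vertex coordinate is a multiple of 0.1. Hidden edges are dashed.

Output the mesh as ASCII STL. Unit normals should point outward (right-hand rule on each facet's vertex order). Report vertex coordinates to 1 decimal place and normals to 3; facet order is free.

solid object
 facet normal -0.148 0.295 0.944
  outer loop
   vertex 3.7 2.7 3.4
   vertex 0.7 1.2 3.4
   vertex 1.5 0.0 3.9
  endloop
 endfacet
 facet normal 0.995 0.055 0.079
  outer loop
   vertex 3.7 2.7 3.4
   vertex 3.9 3.1 0.6
   vertex 3.8 3.9 1.3
  endloop
 endfacet
 facet normal -0.629 -0.617 -0.473
  outer loop
   vertex 1.6 2.2 0.9
   vertex 1.5 0.0 3.9
   vertex 0.7 1.2 3.4
  endloop
 endfacet
 facet normal -0.329 0.598 -0.731
  outer loop
   vertex 1.6 2.2 0.9
   vertex 3.8 3.9 1.3
   vertex 3.9 3.1 0.6
  endloop
 endfacet
 facet normal -0.282 0.564 0.776
  outer loop
   vertex 2.5 3.2 2.6
   vertex 0.7 1.2 3.4
   vertex 3.7 2.7 3.4
  endloop
 endfacet
 facet normal 0.030 0.867 0.497
  outer loop
   vertex 2.5 3.2 2.6
   vertex 3.7 2.7 3.4
   vertex 3.8 3.9 1.3
  endloop
 endfacet
 facet normal -0.743 0.669 0.000
  outer loop
   vertex 2.5 3.2 2.6
   vertex 1.6 2.2 0.9
   vertex 0.7 1.2 3.4
  endloop
 endfacet
 facet normal -0.586 0.795 -0.158
  outer loop
   vertex 2.5 3.2 2.6
   vertex 3.8 3.9 1.3
   vertex 1.6 2.2 0.9
  endloop
 endfacet
 facet normal -0.117 -0.031 -0.993
  outer loop
   vertex 3.5 1.4 0.7
   vertex 1.6 2.2 0.9
   vertex 3.9 3.1 0.6
  endloop
 endfacet
 facet normal -0.371 -0.743 -0.557
  outer loop
   vertex 3.5 1.4 0.7
   vertex 1.5 0.0 3.9
   vertex 1.6 2.2 0.9
  endloop
 endfacet
 facet normal 0.973 -0.227 0.037
  outer loop
   vertex 3.5 1.4 0.7
   vertex 3.9 3.1 0.6
   vertex 3.7 2.7 3.4
  endloop
 endfacet
 facet normal 0.775 -0.590 0.227
  outer loop
   vertex 3.5 1.4 0.7
   vertex 3.7 2.7 3.4
   vertex 1.5 0.0 3.9
  endloop
 endfacet
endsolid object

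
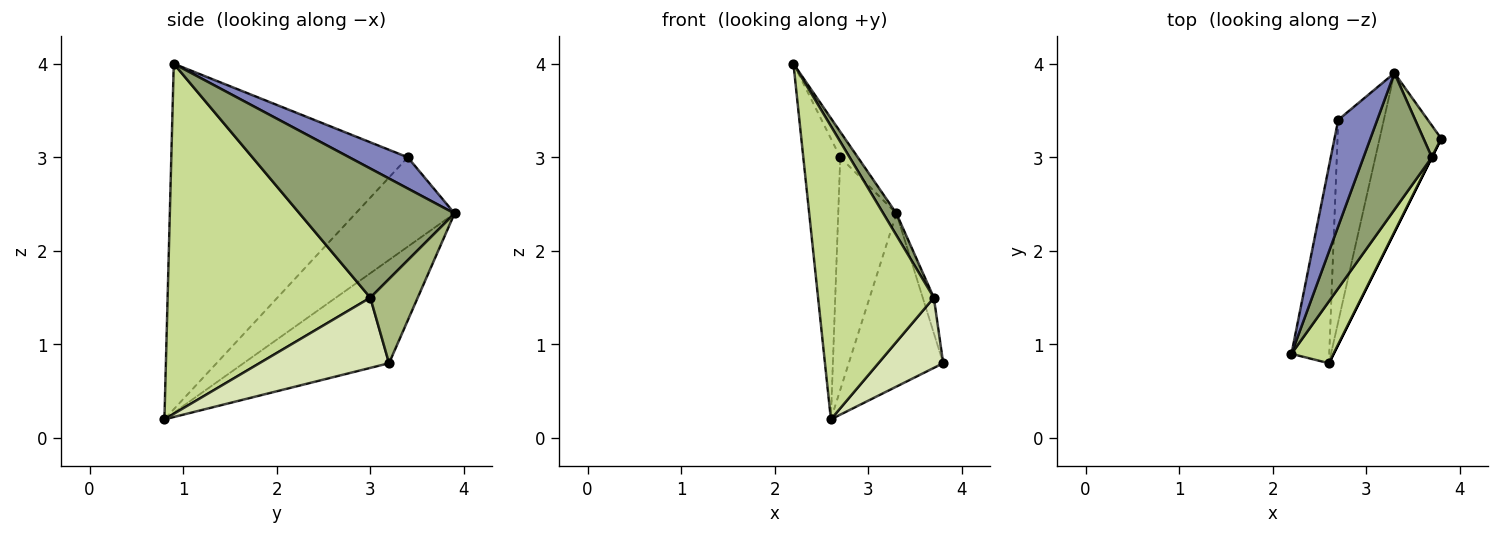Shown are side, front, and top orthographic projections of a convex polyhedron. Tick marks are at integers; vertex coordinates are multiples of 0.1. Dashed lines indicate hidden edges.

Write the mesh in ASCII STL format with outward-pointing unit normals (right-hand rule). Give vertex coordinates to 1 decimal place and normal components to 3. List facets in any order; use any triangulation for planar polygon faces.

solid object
 facet normal -0.750 0.487 -0.447
  outer loop
   vertex 2.6 0.8 0.2
   vertex 3.3 3.9 2.4
   vertex 3.8 3.2 0.8
  endloop
 endfacet
 facet normal 0.614 0.184 0.768
  outer loop
   vertex 2.7 3.4 3.0
   vertex 2.2 0.9 4.0
   vertex 3.3 3.9 2.4
  endloop
 endfacet
 facet normal -0.982 0.153 -0.107
  outer loop
   vertex 2.7 3.4 3.0
   vertex 2.6 0.8 0.2
   vertex 2.2 0.9 4.0
  endloop
 endfacet
 facet normal -0.789 0.464 -0.403
  outer loop
   vertex 2.7 3.4 3.0
   vertex 3.3 3.9 2.4
   vertex 2.6 0.8 0.2
  endloop
 endfacet
 facet normal 0.881 -0.075 0.466
  outer loop
   vertex 3.7 3.0 1.5
   vertex 3.3 3.9 2.4
   vertex 2.2 0.9 4.0
  endloop
 endfacet
 facet normal 0.954 0.224 0.200
  outer loop
   vertex 3.7 3.0 1.5
   vertex 3.8 3.2 0.8
   vertex 3.3 3.9 2.4
  endloop
 endfacet
 facet normal 0.864 -0.493 0.104
  outer loop
   vertex 3.7 3.0 1.5
   vertex 2.2 0.9 4.0
   vertex 2.6 0.8 0.2
  endloop
 endfacet
 facet normal 0.894 -0.447 0.000
  outer loop
   vertex 3.7 3.0 1.5
   vertex 2.6 0.8 0.2
   vertex 3.8 3.2 0.8
  endloop
 endfacet
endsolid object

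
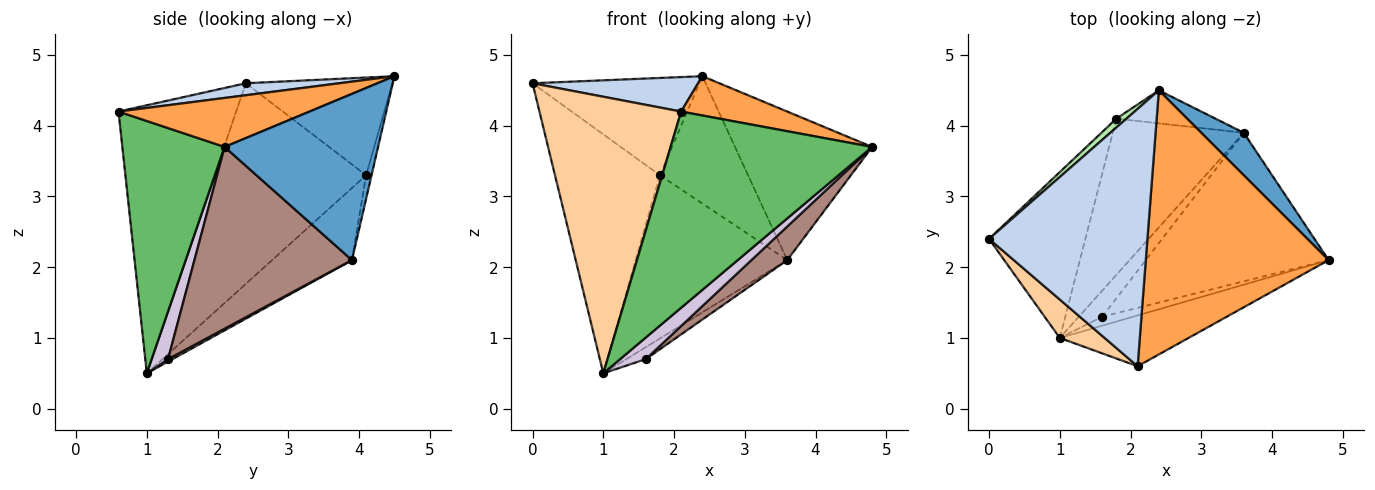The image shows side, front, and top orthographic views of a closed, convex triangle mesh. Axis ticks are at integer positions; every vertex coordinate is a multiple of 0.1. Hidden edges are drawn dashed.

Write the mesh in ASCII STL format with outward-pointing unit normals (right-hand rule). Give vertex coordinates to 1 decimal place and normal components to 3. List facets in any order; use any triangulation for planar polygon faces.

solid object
 facet normal 0.732 0.655 0.187
  outer loop
   vertex 3.6 3.9 2.1
   vertex 2.4 4.5 4.7
   vertex 4.8 2.1 3.7
  endloop
 endfacet
 facet normal 0.075 -0.132 0.988
  outer loop
   vertex 2.1 0.6 4.2
   vertex 2.4 4.5 4.7
   vertex 0.0 2.4 4.6
  endloop
 endfacet
 facet normal 0.256 -0.142 0.956
  outer loop
   vertex 2.1 0.6 4.2
   vertex 4.8 2.1 3.7
   vertex 2.4 4.5 4.7
  endloop
 endfacet
 facet normal -0.635 -0.765 0.106
  outer loop
   vertex 2.1 0.6 4.2
   vertex 0.0 2.4 4.6
   vertex 1.0 1.0 0.5
  endloop
 endfacet
 facet normal 0.441 -0.869 -0.225
  outer loop
   vertex 2.1 0.6 4.2
   vertex 1.0 1.0 0.5
   vertex 4.8 2.1 3.7
  endloop
 endfacet
 facet normal -0.659 0.749 0.068
  outer loop
   vertex 1.8 4.1 3.3
   vertex 0.0 2.4 4.6
   vertex 2.4 4.5 4.7
  endloop
 endfacet
 facet normal -0.765 0.529 -0.367
  outer loop
   vertex 1.8 4.1 3.3
   vertex 1.0 1.0 0.5
   vertex 0.0 2.4 4.6
  endloop
 endfacet
 facet normal -0.060 0.966 -0.251
  outer loop
   vertex 1.8 4.1 3.3
   vertex 2.4 4.5 4.7
   vertex 3.6 3.9 2.1
  endloop
 endfacet
 facet normal -0.356 0.675 -0.646
  outer loop
   vertex 1.8 4.1 3.3
   vertex 3.6 3.9 2.1
   vertex 1.0 1.0 0.5
  endloop
 endfacet
 facet normal 0.508 -0.796 -0.329
  outer loop
   vertex 1.6 1.3 0.7
   vertex 4.8 2.1 3.7
   vertex 1.0 1.0 0.5
  endloop
 endfacet
 facet normal 0.696 -0.158 -0.700
  outer loop
   vertex 1.6 1.3 0.7
   vertex 3.6 3.9 2.1
   vertex 4.8 2.1 3.7
  endloop
 endfacet
 facet normal 0.094 0.415 -0.905
  outer loop
   vertex 1.6 1.3 0.7
   vertex 1.0 1.0 0.5
   vertex 3.6 3.9 2.1
  endloop
 endfacet
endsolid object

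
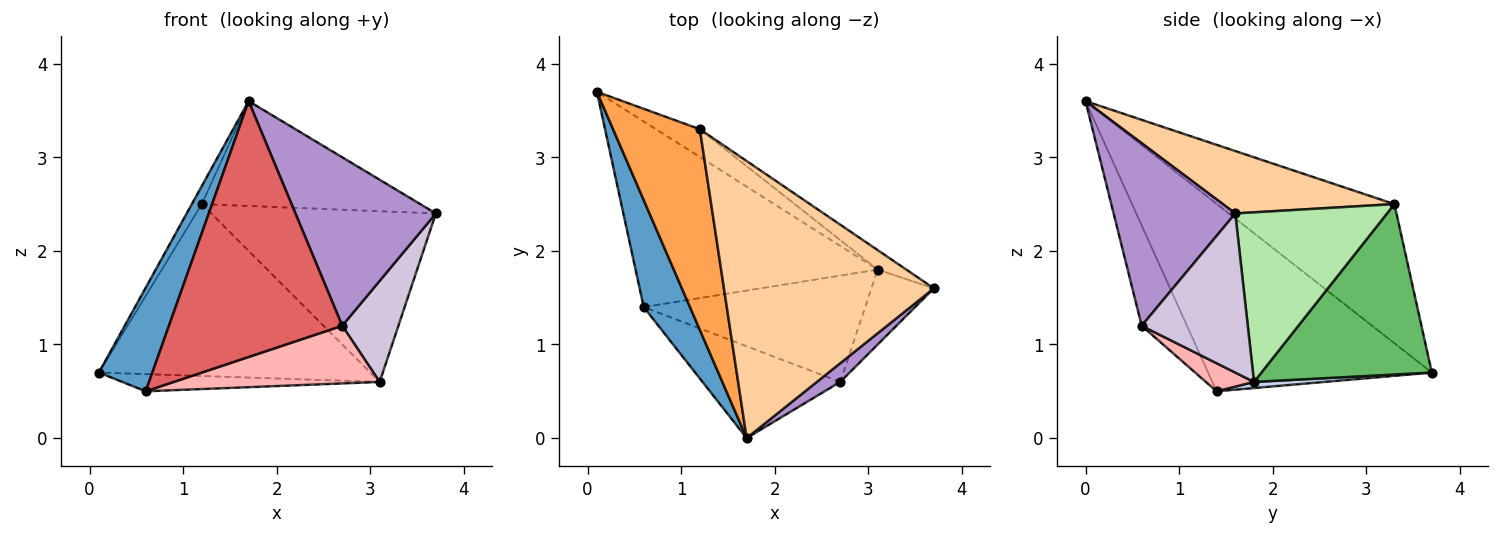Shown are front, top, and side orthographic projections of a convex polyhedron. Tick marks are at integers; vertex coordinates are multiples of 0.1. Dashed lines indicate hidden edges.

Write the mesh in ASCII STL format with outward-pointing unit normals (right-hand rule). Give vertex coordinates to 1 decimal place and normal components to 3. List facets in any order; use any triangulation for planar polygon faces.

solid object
 facet normal -0.946 -0.226 0.234
  outer loop
   vertex 0.6 1.4 0.5
   vertex 1.7 0.0 3.6
   vertex 0.1 3.7 0.7
  endloop
 endfacet
 facet normal 0.025 0.092 -0.995
  outer loop
   vertex 3.1 1.8 0.6
   vertex 0.6 1.4 0.5
   vertex 0.1 3.7 0.7
  endloop
 endfacet
 facet normal -0.848 0.048 0.529
  outer loop
   vertex 1.2 3.3 2.5
   vertex 0.1 3.7 0.7
   vertex 1.7 0.0 3.6
  endloop
 endfacet
 facet normal 0.268 0.341 0.901
  outer loop
   vertex 1.2 3.3 2.5
   vertex 1.7 0.0 3.6
   vertex 3.7 1.6 2.4
  endloop
 endfacet
 facet normal 0.527 0.839 -0.136
  outer loop
   vertex 1.2 3.3 2.5
   vertex 3.1 1.8 0.6
   vertex 0.1 3.7 0.7
  endloop
 endfacet
 facet normal 0.557 0.825 -0.094
  outer loop
   vertex 1.2 3.3 2.5
   vertex 3.7 1.6 2.4
   vertex 3.1 1.8 0.6
  endloop
 endfacet
 facet normal -0.239 -0.914 -0.328
  outer loop
   vertex 2.7 0.6 1.2
   vertex 1.7 0.0 3.6
   vertex 0.6 1.4 0.5
  endloop
 endfacet
 facet normal 0.111 -0.474 -0.874
  outer loop
   vertex 2.7 0.6 1.2
   vertex 0.6 1.4 0.5
   vertex 3.1 1.8 0.6
  endloop
 endfacet
 facet normal 0.653 -0.753 0.084
  outer loop
   vertex 2.7 0.6 1.2
   vertex 3.7 1.6 2.4
   vertex 1.7 0.0 3.6
  endloop
 endfacet
 facet normal 0.835 -0.442 -0.327
  outer loop
   vertex 2.7 0.6 1.2
   vertex 3.1 1.8 0.6
   vertex 3.7 1.6 2.4
  endloop
 endfacet
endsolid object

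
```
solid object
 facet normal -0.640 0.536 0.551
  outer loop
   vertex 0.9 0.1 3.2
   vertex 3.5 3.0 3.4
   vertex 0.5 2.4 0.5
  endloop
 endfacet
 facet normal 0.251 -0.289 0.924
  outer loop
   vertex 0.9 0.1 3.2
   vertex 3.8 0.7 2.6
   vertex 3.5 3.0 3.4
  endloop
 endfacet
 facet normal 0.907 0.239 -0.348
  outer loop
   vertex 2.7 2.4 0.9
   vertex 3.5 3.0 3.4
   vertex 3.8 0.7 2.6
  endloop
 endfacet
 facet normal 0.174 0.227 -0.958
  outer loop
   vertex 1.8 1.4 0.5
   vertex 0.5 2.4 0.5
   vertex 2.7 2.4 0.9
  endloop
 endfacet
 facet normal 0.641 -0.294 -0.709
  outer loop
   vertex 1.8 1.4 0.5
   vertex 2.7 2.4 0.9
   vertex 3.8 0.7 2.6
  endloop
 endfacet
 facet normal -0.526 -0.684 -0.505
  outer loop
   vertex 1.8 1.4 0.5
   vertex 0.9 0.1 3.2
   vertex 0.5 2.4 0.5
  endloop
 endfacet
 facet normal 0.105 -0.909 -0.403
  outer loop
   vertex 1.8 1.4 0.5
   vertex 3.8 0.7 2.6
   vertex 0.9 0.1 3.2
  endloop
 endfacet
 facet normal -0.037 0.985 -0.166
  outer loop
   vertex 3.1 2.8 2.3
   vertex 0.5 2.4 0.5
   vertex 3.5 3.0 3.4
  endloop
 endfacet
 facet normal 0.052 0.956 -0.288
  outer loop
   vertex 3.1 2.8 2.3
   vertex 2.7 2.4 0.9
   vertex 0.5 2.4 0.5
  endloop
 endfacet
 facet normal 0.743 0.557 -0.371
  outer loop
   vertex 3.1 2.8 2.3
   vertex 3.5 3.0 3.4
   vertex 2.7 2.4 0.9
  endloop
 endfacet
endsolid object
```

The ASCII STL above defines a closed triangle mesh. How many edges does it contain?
15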